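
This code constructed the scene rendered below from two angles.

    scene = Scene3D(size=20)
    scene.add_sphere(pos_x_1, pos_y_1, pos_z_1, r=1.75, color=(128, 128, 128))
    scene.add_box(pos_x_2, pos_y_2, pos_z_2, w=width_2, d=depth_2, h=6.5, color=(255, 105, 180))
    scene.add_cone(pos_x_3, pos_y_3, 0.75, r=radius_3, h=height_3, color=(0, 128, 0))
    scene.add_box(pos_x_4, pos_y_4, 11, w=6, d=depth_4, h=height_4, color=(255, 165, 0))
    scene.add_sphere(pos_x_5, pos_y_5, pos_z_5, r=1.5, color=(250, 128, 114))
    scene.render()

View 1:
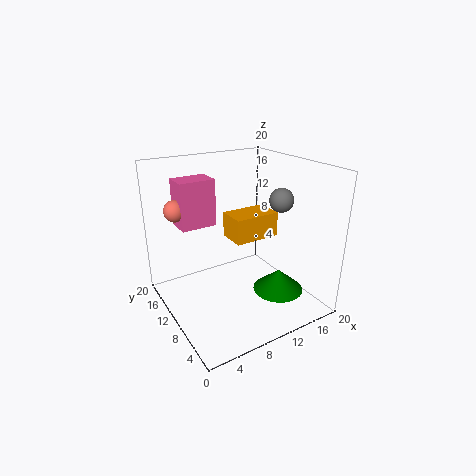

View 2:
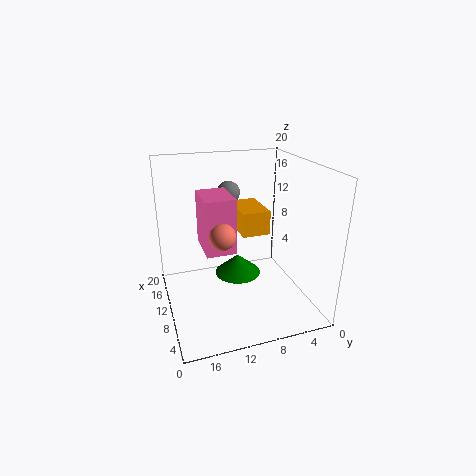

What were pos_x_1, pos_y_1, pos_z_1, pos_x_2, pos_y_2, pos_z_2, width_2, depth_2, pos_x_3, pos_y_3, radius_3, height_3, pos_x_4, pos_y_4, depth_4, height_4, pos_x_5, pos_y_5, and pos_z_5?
pos_x_1 = 16.75, pos_y_1 = 9.25, pos_z_1 = 14.5, pos_x_2 = 3, pos_y_2 = 12.5, pos_z_2 = 11.5, width_2 = 5, depth_2 = 3.5, pos_x_3 = 16, pos_y_3 = 8, radius_3 = 3.75, height_3 = 3.25, pos_x_4 = 7.75, pos_y_4 = 6.25, depth_4 = 3.75, height_4 = 3.25, pos_x_5 = 2.75, pos_y_5 = 14.25, pos_z_5 = 14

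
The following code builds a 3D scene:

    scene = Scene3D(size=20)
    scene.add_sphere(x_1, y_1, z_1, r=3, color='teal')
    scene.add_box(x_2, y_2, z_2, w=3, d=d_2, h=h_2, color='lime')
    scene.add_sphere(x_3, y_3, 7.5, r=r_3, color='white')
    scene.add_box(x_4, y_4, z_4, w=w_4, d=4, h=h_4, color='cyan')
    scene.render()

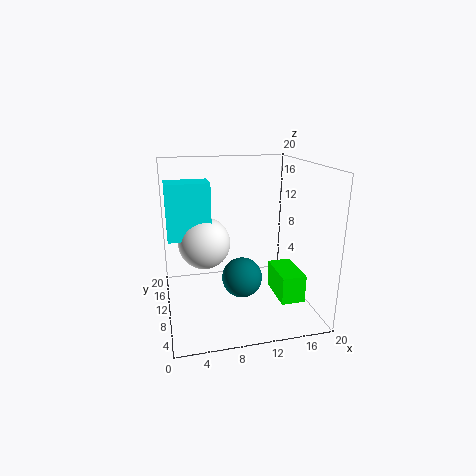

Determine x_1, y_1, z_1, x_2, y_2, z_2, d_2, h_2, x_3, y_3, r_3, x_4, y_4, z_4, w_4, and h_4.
x_1 = 11; y_1 = 11.5; z_1 = 3; x_2 = 13.5; y_2 = 1.5; z_2 = 4; d_2 = 5.5; h_2 = 3.5; x_3 = 6; y_3 = 15.5; r_3 = 4; x_4 = 0.5; y_4 = 14; z_4 = 8.5; w_4 = 6.5; h_4 = 8.5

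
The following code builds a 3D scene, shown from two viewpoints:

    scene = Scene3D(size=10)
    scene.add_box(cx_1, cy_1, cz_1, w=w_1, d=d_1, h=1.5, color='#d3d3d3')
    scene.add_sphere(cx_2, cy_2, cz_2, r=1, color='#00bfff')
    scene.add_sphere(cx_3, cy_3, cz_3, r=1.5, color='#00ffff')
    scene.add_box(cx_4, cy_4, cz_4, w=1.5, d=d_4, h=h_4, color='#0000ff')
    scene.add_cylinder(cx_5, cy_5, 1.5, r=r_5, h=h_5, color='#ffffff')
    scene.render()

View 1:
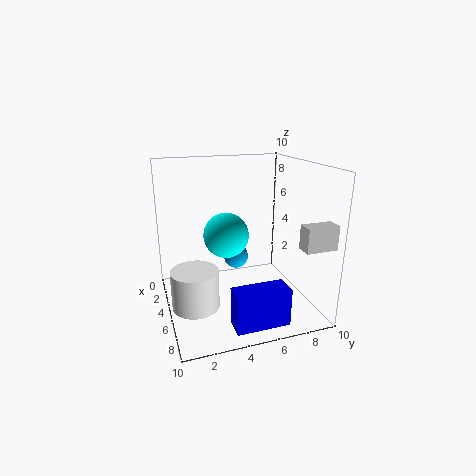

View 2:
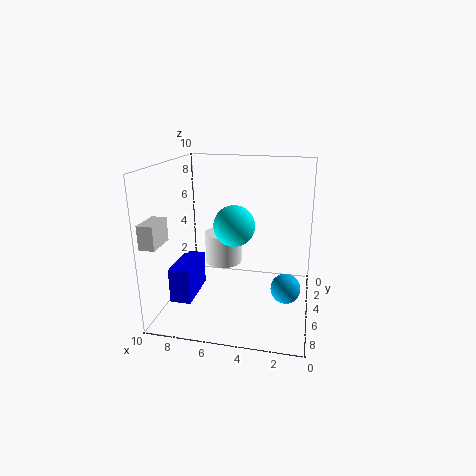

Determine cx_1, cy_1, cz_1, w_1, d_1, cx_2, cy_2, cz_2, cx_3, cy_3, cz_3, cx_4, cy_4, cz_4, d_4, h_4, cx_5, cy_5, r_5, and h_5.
cx_1 = 9; cy_1 = 7.5; cz_1 = 5.5; w_1 = 1; d_1 = 2; cx_2 = 1.5; cy_2 = 6; cz_2 = 2; cx_3 = 5.5; cy_3 = 4; cz_3 = 5.5; cx_4 = 8; cy_4 = 3.5; cz_4 = 0.5; d_4 = 3.5; h_4 = 2.5; cx_5 = 7; cy_5 = 1.5; r_5 = 1.5; h_5 = 2.5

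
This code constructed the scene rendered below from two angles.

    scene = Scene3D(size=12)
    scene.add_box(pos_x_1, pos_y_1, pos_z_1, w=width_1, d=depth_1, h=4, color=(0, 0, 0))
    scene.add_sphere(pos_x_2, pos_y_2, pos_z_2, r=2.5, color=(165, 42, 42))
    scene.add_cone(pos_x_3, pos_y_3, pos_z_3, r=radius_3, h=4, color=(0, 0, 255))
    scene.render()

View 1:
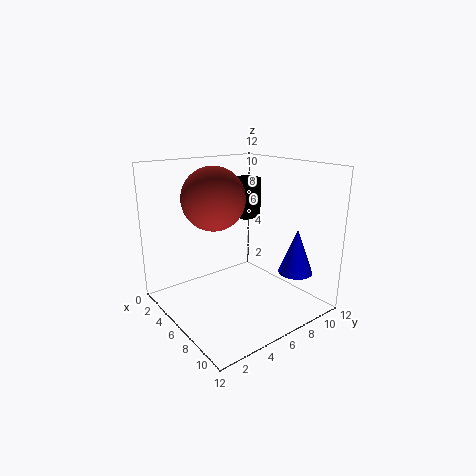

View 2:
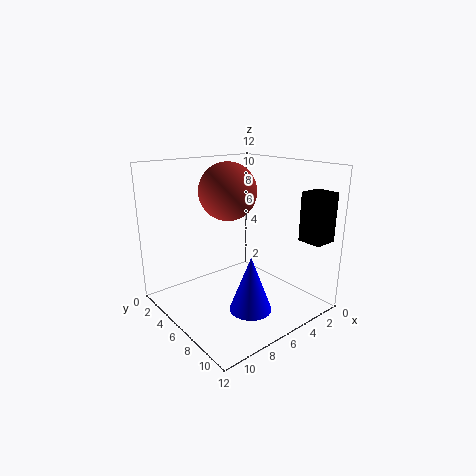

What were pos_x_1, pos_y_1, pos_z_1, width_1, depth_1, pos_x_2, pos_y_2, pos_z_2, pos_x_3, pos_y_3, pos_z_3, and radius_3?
pos_x_1 = 0.5; pos_y_1 = 9.5; pos_z_1 = 6; width_1 = 2; depth_1 = 2; pos_x_2 = 5.5; pos_y_2 = 4; pos_z_2 = 9.5; pos_x_3 = 8.5; pos_y_3 = 10.5; pos_z_3 = 2.5; radius_3 = 1.5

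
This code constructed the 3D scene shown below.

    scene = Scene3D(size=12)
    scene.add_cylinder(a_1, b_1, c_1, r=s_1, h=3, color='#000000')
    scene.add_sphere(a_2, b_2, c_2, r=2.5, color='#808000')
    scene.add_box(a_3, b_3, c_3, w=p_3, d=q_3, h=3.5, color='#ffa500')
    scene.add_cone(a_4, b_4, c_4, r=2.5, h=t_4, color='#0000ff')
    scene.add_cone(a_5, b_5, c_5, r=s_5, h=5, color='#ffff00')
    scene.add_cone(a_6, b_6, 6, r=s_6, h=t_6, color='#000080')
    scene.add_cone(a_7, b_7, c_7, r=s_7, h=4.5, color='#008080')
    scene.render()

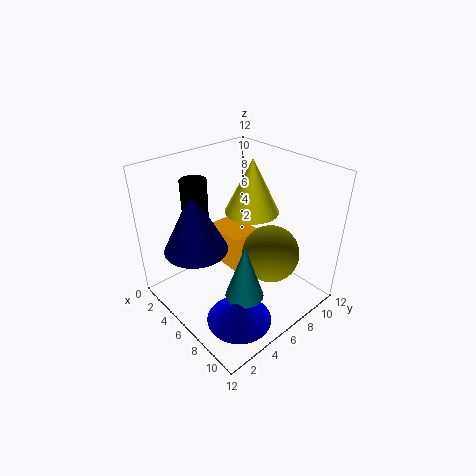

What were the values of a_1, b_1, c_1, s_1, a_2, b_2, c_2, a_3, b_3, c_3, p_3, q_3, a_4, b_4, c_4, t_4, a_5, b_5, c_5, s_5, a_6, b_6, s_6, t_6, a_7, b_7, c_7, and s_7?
a_1 = 4.5; b_1 = 3; c_1 = 8.5; s_1 = 1; a_2 = 7.5; b_2 = 8.5; c_2 = 4; a_3 = 0.5; b_3 = 7; c_3 = 1; p_3 = 4; q_3 = 3; a_4 = 9.5; b_4 = 3; c_4 = 1.5; t_4 = 2; a_5 = 4; b_5 = 9.5; c_5 = 6.5; s_5 = 2.5; a_6 = 5; b_6 = 2.5; s_6 = 2.5; t_6 = 5; a_7 = 9; b_7 = 4; c_7 = 3; s_7 = 1.5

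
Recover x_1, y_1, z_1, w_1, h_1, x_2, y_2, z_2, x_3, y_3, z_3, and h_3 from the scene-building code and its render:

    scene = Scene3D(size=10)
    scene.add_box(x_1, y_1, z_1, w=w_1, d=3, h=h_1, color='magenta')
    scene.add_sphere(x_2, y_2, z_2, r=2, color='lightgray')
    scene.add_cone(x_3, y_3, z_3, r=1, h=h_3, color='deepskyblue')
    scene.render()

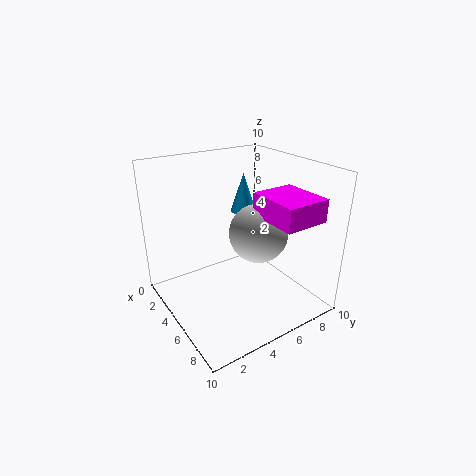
x_1 = 6; y_1 = 5.5; z_1 = 7; w_1 = 3.5; h_1 = 1.5; x_2 = 6; y_2 = 6; z_2 = 5.5; x_3 = 2; y_3 = 7.5; z_3 = 5.5; h_3 = 3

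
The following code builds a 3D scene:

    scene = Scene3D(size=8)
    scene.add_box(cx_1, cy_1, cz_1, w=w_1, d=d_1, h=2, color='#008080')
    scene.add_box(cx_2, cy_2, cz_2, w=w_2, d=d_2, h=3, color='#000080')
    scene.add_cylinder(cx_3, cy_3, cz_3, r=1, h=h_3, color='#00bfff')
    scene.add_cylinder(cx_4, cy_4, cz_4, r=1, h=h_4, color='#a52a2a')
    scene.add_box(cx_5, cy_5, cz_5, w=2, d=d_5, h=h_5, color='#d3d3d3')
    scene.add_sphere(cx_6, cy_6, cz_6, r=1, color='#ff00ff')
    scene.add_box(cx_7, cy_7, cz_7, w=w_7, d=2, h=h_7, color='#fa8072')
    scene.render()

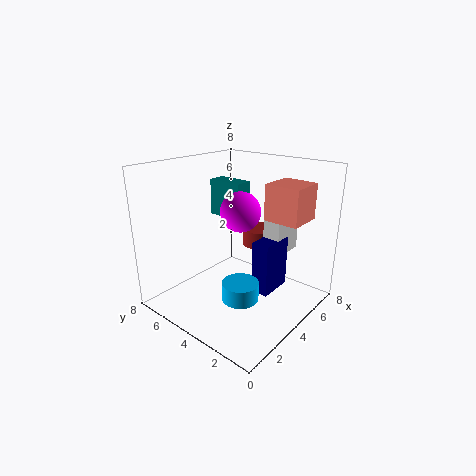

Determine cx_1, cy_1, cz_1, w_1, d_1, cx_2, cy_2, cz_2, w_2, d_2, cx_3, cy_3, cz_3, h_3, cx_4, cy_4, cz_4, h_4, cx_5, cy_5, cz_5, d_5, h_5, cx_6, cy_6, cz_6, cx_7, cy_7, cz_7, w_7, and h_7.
cx_1 = 4
cy_1 = 4
cz_1 = 5
w_1 = 1
d_1 = 2
cx_2 = 4
cy_2 = 2
cz_2 = 1
w_2 = 2
d_2 = 1
cx_3 = 3
cy_3 = 3
cz_3 = 1
h_3 = 1
cx_4 = 6
cy_4 = 4
cz_4 = 3
h_4 = 1
cx_5 = 5
cy_5 = 2
cz_5 = 3
d_5 = 1
h_5 = 2
cx_6 = 3
cy_6 = 3
cz_6 = 6
cx_7 = 5
cy_7 = 1
cz_7 = 5
w_7 = 2
h_7 = 2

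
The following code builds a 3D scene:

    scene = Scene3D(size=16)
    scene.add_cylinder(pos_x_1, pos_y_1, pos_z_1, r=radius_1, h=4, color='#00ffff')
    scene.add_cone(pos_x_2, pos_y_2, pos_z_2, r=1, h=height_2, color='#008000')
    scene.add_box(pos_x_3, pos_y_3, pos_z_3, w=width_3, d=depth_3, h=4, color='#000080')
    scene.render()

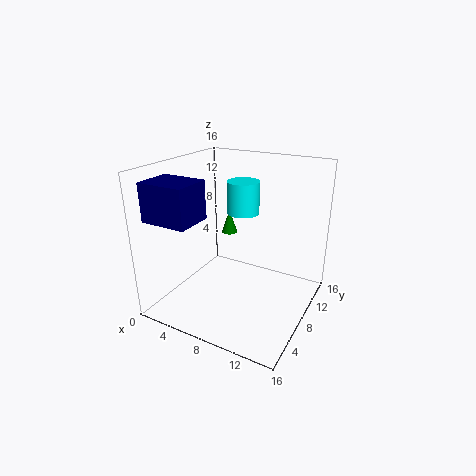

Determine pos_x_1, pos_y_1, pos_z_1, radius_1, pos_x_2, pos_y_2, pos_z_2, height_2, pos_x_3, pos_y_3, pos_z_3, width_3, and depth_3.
pos_x_1 = 6, pos_y_1 = 13, pos_z_1 = 9, radius_1 = 2, pos_x_2 = 4, pos_y_2 = 13, pos_z_2 = 6, height_2 = 3, pos_x_3 = 1, pos_y_3 = 1, pos_z_3 = 11, width_3 = 5, depth_3 = 4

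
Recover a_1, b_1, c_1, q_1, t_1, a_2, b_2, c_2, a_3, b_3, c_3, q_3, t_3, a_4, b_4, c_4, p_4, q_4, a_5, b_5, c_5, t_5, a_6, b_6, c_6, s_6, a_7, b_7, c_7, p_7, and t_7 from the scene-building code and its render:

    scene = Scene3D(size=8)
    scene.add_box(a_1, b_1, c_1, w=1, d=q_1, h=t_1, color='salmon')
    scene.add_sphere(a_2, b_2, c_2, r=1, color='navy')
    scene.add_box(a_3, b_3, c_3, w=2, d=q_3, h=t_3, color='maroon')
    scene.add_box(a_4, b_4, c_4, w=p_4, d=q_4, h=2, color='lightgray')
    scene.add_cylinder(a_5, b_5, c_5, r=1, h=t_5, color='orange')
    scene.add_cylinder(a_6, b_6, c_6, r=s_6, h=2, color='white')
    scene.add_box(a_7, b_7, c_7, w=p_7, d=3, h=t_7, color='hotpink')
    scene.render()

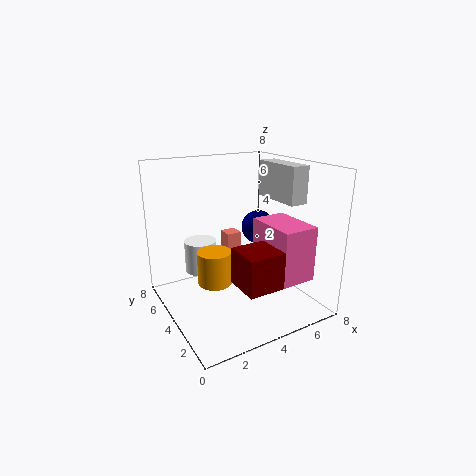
a_1 = 5; b_1 = 7; c_1 = 1; q_1 = 1; t_1 = 2; a_2 = 6; b_2 = 5; c_2 = 4; a_3 = 3; b_3 = 1; c_3 = 2; q_3 = 2; t_3 = 2; a_4 = 6; b_4 = 2; c_4 = 6; p_4 = 1; q_4 = 3; a_5 = 3; b_5 = 5; c_5 = 1; t_5 = 2; a_6 = 3; b_6 = 7; c_6 = 1; s_6 = 1; a_7 = 5; b_7 = 1; c_7 = 2; p_7 = 2; t_7 = 3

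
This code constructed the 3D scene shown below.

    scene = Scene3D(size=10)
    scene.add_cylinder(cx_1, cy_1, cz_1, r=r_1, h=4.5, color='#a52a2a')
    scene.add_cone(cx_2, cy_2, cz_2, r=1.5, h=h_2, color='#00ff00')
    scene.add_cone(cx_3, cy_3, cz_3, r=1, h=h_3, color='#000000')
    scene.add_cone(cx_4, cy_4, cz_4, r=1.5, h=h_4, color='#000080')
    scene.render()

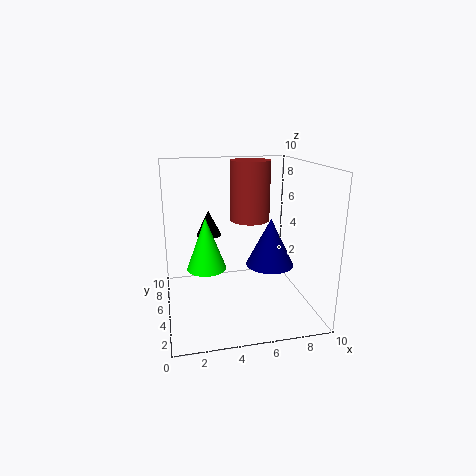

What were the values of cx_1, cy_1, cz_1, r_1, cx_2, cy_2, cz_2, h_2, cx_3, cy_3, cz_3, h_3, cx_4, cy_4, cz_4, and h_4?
cx_1 = 6.5; cy_1 = 7.5; cz_1 = 5.5; r_1 = 1.5; cx_2 = 3; cy_2 = 7; cz_2 = 2; h_2 = 4; cx_3 = 3.5; cy_3 = 9; cz_3 = 4; h_3 = 2; cx_4 = 6.5; cy_4 = 2.5; cz_4 = 4; h_4 = 3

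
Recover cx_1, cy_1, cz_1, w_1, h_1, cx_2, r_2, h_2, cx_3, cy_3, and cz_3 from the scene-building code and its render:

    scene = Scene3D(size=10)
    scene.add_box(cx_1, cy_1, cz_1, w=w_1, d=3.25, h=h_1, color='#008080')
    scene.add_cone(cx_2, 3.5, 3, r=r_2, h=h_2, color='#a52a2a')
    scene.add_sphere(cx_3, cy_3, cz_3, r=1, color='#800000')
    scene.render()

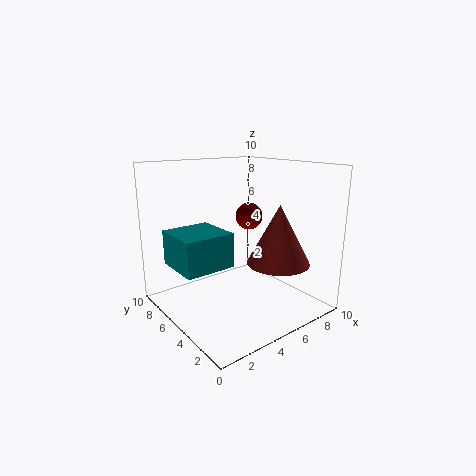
cx_1 = 0.25
cy_1 = 3.5
cz_1 = 3.75
w_1 = 3.25
h_1 = 2.25
cx_2 = 7.5
r_2 = 2.25
h_2 = 4.25
cx_3 = 7
cy_3 = 6.25
cz_3 = 6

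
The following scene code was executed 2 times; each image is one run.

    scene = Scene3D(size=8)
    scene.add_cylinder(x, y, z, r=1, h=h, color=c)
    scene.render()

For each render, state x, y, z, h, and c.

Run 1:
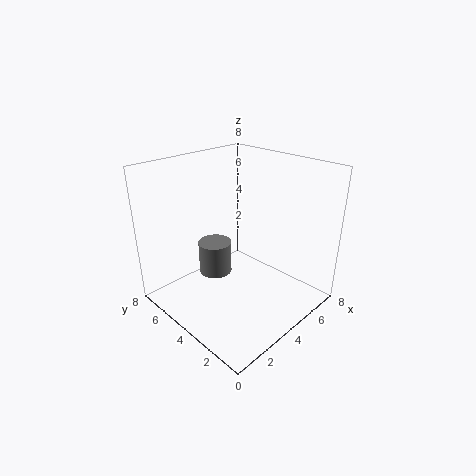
x = 4
y = 6
z = 1
h = 2
c = 'gray'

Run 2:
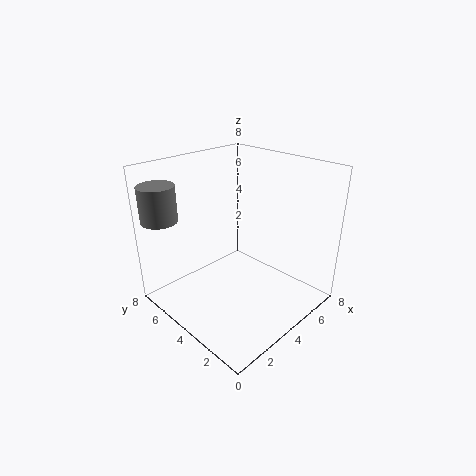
x = 1
y = 7
z = 5
h = 2
c = 'gray'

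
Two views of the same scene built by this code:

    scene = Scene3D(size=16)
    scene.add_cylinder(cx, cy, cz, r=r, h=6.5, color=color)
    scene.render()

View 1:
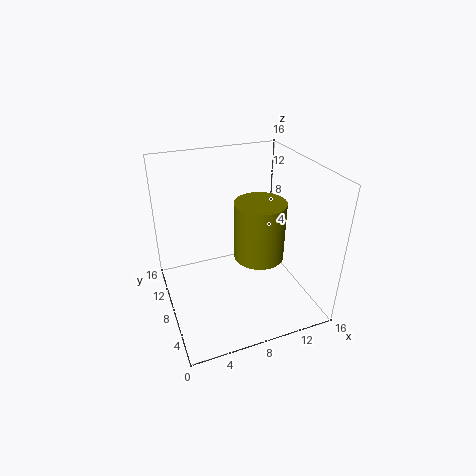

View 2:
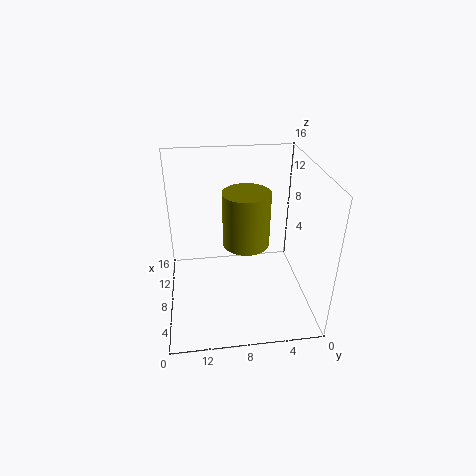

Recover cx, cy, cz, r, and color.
cx = 10
cy = 6.75
cz = 6
r = 2.75
color = 'olive'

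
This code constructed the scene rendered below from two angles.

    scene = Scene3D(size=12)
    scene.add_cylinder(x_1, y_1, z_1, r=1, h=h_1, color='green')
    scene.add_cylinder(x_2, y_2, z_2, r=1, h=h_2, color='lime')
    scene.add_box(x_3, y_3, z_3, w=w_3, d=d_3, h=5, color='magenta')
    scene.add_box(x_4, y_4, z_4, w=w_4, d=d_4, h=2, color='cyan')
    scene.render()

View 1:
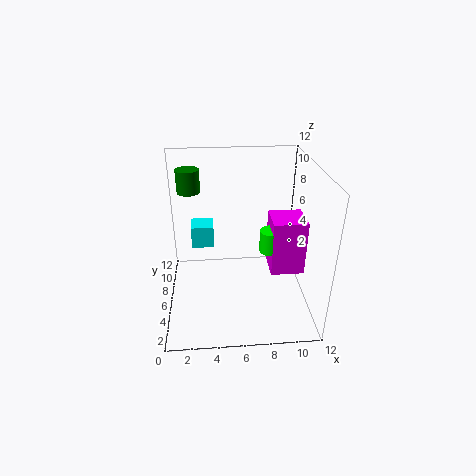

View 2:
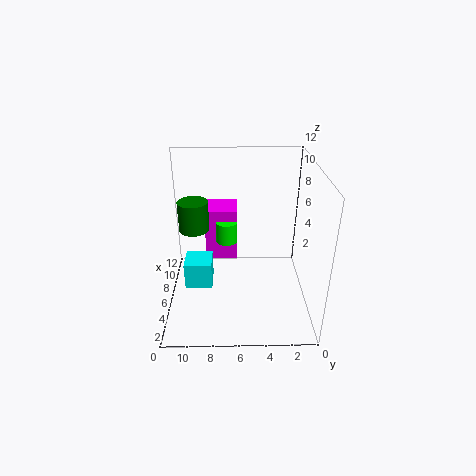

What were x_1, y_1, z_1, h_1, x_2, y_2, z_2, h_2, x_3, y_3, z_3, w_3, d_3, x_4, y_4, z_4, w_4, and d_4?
x_1 = 2, y_1 = 9, z_1 = 9, h_1 = 2, x_2 = 9, y_2 = 7, z_2 = 4, h_2 = 2, x_3 = 9, y_3 = 6, z_3 = 2, w_3 = 3, d_3 = 3, x_4 = 2, y_4 = 8, z_4 = 4, w_4 = 2, d_4 = 2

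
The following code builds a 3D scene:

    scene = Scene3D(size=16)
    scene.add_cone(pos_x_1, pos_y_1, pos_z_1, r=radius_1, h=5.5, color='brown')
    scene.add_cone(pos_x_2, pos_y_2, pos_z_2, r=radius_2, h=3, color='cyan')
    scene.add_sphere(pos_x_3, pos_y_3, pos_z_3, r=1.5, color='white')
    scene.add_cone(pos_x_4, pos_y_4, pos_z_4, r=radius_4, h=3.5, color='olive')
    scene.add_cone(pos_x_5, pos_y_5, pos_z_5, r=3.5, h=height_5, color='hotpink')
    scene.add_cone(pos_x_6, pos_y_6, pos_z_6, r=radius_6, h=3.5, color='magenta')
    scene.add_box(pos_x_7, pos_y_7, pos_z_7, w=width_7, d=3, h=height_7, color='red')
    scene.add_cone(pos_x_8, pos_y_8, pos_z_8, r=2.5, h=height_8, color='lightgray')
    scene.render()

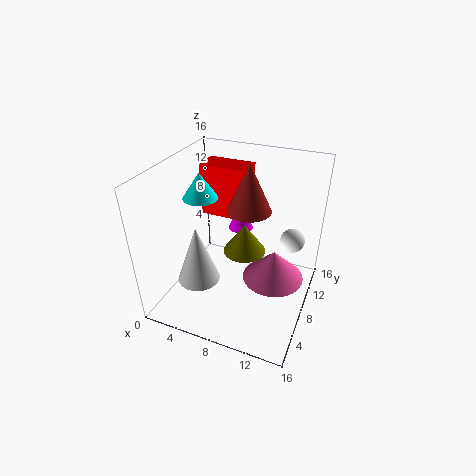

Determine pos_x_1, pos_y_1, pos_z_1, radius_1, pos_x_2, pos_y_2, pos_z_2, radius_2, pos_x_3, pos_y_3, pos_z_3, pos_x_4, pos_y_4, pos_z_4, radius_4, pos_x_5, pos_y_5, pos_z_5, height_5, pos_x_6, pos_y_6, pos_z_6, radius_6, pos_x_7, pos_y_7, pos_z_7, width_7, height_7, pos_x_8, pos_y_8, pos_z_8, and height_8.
pos_x_1 = 8.5, pos_y_1 = 10, pos_z_1 = 10.5, radius_1 = 2.5, pos_x_2 = 3, pos_y_2 = 9, pos_z_2 = 11.5, radius_2 = 2, pos_x_3 = 13, pos_y_3 = 13.5, pos_z_3 = 5.5, pos_x_4 = 8, pos_y_4 = 10, pos_z_4 = 5, radius_4 = 2.5, pos_x_5 = 12, pos_y_5 = 9, pos_z_5 = 3, height_5 = 3.5, pos_x_6 = 6.5, pos_y_6 = 12.5, pos_z_6 = 6.5, radius_6 = 1.5, pos_x_7 = 2.5, pos_y_7 = 10, pos_z_7 = 9, width_7 = 5.5, height_7 = 6, pos_x_8 = 3.5, pos_y_8 = 6.5, pos_z_8 = 2, height_8 = 7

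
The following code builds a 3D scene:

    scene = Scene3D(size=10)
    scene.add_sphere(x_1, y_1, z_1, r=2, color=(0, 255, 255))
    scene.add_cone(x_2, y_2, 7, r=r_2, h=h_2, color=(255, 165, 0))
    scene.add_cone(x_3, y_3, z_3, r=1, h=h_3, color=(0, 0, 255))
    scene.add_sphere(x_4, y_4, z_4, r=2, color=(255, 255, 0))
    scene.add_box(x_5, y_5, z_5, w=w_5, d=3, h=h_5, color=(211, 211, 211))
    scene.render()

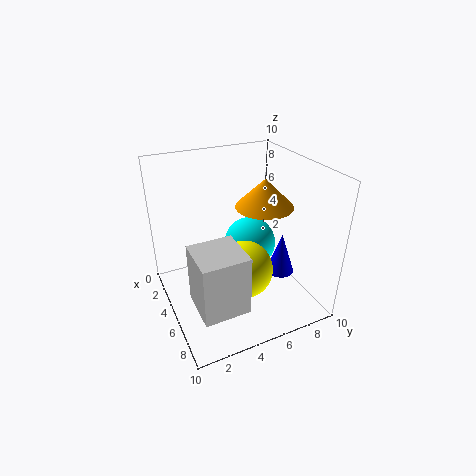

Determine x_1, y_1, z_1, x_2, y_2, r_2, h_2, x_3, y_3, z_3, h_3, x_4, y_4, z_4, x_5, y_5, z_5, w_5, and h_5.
x_1 = 3, y_1 = 7, z_1 = 3, x_2 = 5, y_2 = 7, r_2 = 2, h_2 = 2, x_3 = 6, y_3 = 8, z_3 = 2, h_3 = 3, x_4 = 6, y_4 = 5, z_4 = 3, x_5 = 6, y_5 = 1, z_5 = 2, w_5 = 3, h_5 = 4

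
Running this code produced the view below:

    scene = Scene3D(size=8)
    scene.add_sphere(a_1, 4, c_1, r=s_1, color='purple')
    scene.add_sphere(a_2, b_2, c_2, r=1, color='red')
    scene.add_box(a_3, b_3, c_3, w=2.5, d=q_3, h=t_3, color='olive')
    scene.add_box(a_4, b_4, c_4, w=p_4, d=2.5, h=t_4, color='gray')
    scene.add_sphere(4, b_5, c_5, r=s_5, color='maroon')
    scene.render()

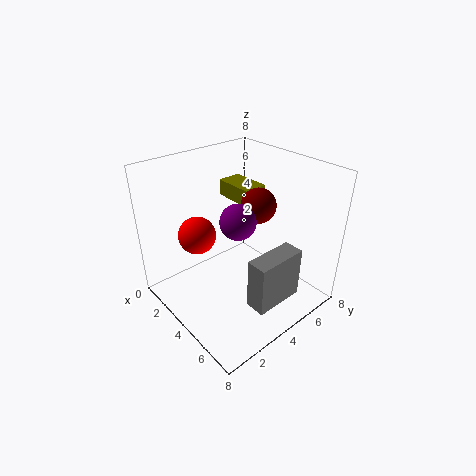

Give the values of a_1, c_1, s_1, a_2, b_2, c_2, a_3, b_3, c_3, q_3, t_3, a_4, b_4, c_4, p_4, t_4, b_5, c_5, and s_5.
a_1 = 4
c_1 = 5
s_1 = 1
a_2 = 3
b_2 = 2
c_2 = 4.5
a_3 = 0.5
b_3 = 5.5
c_3 = 5
q_3 = 1.5
t_3 = 1
a_4 = 7
b_4 = 2
c_4 = 2.5
p_4 = 1
t_4 = 2.5
b_5 = 5.5
c_5 = 5.5
s_5 = 1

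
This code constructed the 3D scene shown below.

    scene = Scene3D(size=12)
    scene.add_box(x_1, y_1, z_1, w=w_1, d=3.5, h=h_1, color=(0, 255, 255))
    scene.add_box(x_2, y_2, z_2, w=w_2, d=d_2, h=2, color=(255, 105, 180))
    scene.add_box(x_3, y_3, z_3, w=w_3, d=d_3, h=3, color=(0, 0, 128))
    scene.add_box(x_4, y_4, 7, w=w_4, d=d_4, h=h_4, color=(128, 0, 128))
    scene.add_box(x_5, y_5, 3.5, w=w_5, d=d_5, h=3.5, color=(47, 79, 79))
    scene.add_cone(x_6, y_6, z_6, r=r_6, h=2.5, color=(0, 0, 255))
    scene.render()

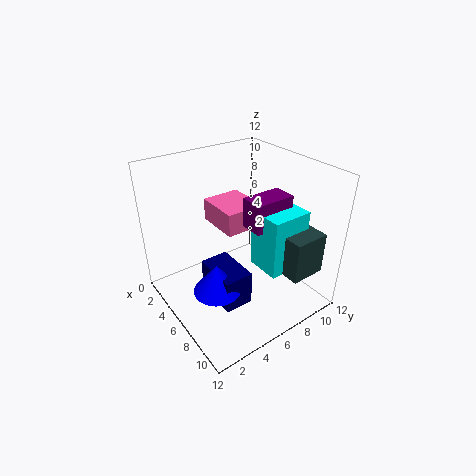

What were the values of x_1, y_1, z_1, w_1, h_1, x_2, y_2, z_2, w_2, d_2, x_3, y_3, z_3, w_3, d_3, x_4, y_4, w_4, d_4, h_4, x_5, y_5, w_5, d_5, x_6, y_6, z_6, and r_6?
x_1 = 6.5
y_1 = 7
z_1 = 3.5
w_1 = 3
h_1 = 5
x_2 = 1.5
y_2 = 5.5
z_2 = 6
w_2 = 4
d_2 = 3.5
x_3 = 4
y_3 = 3.5
z_3 = 0.5
w_3 = 4
d_3 = 2.5
x_4 = 6
y_4 = 6.5
w_4 = 2
d_4 = 3.5
h_4 = 2.5
x_5 = 7
y_5 = 8
w_5 = 4
d_5 = 3
x_6 = 6.5
y_6 = 3.5
z_6 = 2
r_6 = 2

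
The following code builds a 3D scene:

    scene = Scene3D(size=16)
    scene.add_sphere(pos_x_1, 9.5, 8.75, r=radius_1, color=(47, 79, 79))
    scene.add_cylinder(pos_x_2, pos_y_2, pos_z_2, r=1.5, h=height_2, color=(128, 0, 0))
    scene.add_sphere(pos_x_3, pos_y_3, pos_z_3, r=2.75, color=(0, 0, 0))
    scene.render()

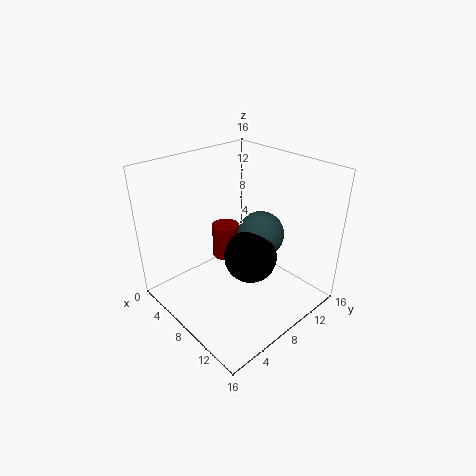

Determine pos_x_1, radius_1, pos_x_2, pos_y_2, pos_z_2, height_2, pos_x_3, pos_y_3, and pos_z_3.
pos_x_1 = 10; radius_1 = 2.5; pos_x_2 = 6.5; pos_y_2 = 7.5; pos_z_2 = 5.5; height_2 = 3.75; pos_x_3 = 10.75; pos_y_3 = 7.25; pos_z_3 = 7.25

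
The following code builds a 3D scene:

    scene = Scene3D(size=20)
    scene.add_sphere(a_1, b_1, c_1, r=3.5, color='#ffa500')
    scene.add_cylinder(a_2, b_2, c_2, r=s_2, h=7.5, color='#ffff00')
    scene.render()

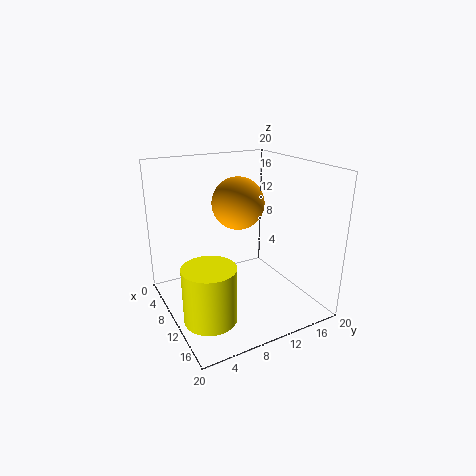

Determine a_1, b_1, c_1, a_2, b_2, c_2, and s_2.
a_1 = 10
b_1 = 10
c_1 = 15
a_2 = 13.5
b_2 = 4
c_2 = 1
s_2 = 3.5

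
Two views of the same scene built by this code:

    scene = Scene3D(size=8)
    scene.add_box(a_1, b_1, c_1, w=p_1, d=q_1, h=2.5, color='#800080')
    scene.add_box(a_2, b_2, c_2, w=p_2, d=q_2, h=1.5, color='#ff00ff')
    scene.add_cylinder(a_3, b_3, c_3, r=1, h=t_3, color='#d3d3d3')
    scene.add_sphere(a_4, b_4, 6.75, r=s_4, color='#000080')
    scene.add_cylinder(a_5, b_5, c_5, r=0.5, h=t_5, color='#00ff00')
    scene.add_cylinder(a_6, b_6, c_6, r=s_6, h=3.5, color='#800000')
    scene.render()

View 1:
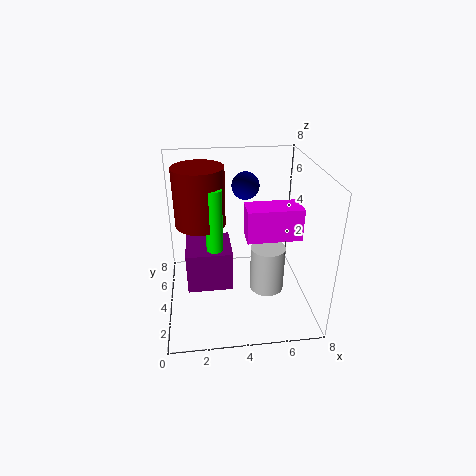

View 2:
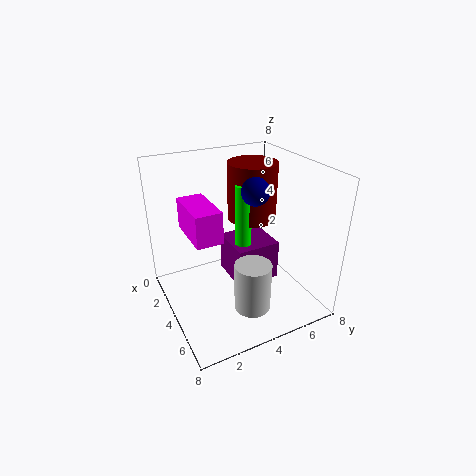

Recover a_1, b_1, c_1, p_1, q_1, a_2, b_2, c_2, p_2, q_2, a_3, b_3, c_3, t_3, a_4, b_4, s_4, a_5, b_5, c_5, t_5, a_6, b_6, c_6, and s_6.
a_1 = 1; b_1 = 4.25; c_1 = 0.25; p_1 = 2.75; q_1 = 2.75; a_2 = 4; b_2 = 0.75; c_2 = 5.5; p_2 = 2.5; q_2 = 1.25; a_3 = 5.75; b_3 = 4; c_3 = 0.5; t_3 = 2.75; a_4 = 4.5; b_4 = 4.75; s_4 = 0.75; a_5 = 2.75; b_5 = 5; c_5 = 2.75; t_5 = 3.75; a_6 = 2; b_6 = 6; c_6 = 4; s_6 = 1.5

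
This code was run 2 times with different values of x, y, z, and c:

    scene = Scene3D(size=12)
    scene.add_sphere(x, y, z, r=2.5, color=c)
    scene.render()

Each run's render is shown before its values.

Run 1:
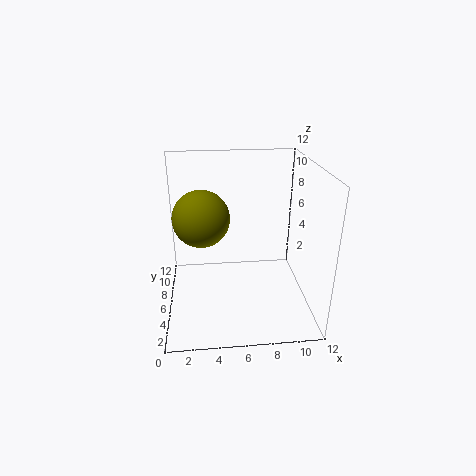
x = 3, y = 8, z = 7, c = 'olive'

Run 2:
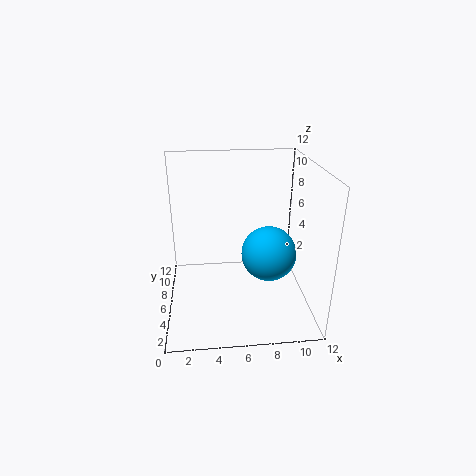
x = 9, y = 7.5, z = 3.5, c = 'deepskyblue'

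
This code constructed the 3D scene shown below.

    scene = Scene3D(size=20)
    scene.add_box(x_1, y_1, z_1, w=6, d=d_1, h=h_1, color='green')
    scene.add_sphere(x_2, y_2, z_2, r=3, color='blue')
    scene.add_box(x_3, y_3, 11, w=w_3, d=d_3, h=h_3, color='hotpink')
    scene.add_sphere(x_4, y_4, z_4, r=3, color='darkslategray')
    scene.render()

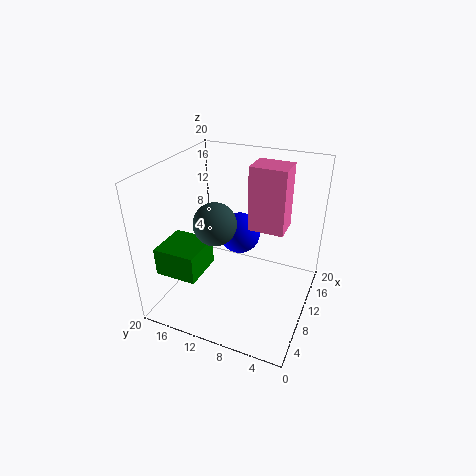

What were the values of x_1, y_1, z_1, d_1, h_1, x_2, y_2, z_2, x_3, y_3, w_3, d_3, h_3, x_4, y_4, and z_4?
x_1 = 4; y_1 = 14; z_1 = 5; d_1 = 6; h_1 = 4; x_2 = 13; y_2 = 11; z_2 = 9; x_3 = 11; y_3 = 4; w_3 = 4; d_3 = 5; h_3 = 9; x_4 = 9; y_4 = 13; z_4 = 12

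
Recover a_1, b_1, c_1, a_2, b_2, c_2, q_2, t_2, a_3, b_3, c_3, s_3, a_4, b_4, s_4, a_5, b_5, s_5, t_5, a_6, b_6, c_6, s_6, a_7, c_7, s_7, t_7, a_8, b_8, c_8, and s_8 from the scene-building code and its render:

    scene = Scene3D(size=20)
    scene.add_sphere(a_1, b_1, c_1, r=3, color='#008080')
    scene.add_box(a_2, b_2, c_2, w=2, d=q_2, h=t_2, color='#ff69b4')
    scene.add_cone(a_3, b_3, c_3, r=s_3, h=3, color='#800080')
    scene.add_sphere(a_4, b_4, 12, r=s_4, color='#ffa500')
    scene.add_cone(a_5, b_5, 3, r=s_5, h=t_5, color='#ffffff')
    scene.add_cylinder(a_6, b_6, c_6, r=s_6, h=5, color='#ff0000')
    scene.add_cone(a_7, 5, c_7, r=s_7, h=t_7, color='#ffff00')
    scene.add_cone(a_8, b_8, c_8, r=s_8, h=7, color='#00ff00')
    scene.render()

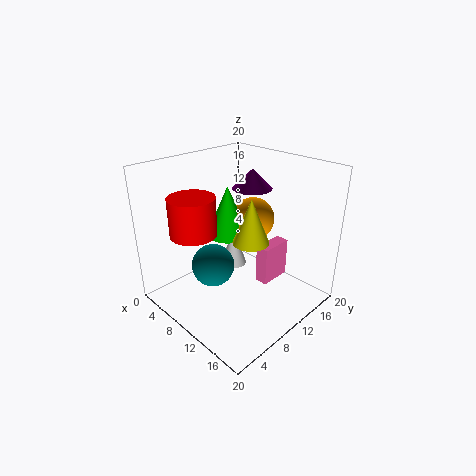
a_1 = 8
b_1 = 7
c_1 = 6
a_2 = 10
b_2 = 14
c_2 = 1
q_2 = 5
t_2 = 6
a_3 = 7
b_3 = 16
c_3 = 15
s_3 = 3
a_4 = 10
b_4 = 13
s_4 = 3
a_5 = 6
b_5 = 13
s_5 = 2
t_5 = 6
a_6 = 8
b_6 = 4
c_6 = 12
s_6 = 3
a_7 = 17
c_7 = 14
s_7 = 2
t_7 = 5
a_8 = 8
b_8 = 10
c_8 = 10
s_8 = 3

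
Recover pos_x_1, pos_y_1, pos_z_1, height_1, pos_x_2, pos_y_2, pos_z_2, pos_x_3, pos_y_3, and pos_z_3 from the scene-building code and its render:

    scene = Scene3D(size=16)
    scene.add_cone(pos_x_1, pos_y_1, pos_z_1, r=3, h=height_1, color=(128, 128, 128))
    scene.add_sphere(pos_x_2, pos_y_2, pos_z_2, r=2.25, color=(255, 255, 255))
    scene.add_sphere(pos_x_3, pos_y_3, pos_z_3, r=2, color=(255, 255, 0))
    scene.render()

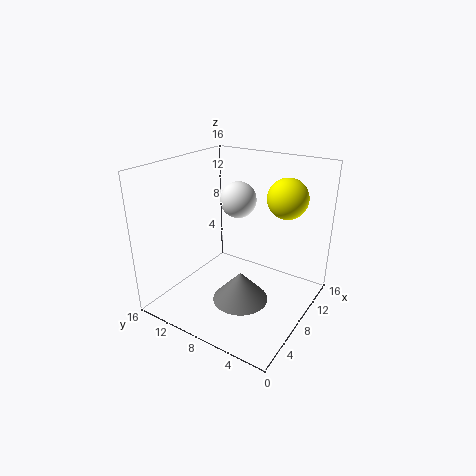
pos_x_1 = 5.75
pos_y_1 = 6.25
pos_z_1 = 2
height_1 = 3.25
pos_x_2 = 12.75
pos_y_2 = 11
pos_z_2 = 10.5
pos_x_3 = 8.25
pos_y_3 = 2.5
pos_z_3 = 13.5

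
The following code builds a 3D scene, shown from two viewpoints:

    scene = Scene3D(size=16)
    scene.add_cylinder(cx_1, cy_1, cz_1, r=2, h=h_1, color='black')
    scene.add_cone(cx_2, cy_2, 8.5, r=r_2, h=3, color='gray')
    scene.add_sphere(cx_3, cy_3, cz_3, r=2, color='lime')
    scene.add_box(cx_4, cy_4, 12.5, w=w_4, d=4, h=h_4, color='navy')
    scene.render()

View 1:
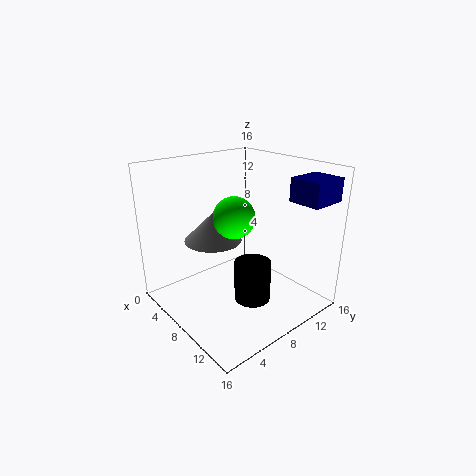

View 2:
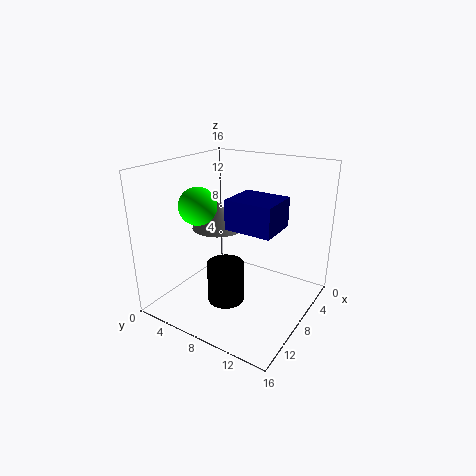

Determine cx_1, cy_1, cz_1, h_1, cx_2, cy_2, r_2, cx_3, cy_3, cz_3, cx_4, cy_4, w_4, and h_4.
cx_1 = 10.5
cy_1 = 8
cz_1 = 1.5
h_1 = 4.5
cx_2 = 7.5
cy_2 = 5
r_2 = 3
cx_3 = 11
cy_3 = 5
cz_3 = 12
cx_4 = 12
cy_4 = 11.5
w_4 = 3.5
h_4 = 2.5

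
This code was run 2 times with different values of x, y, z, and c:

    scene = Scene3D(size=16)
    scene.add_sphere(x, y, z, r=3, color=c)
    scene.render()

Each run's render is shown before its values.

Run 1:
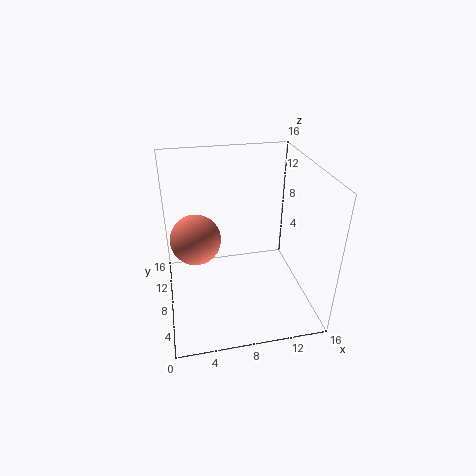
x = 3.5; y = 11; z = 6.5; c = 'salmon'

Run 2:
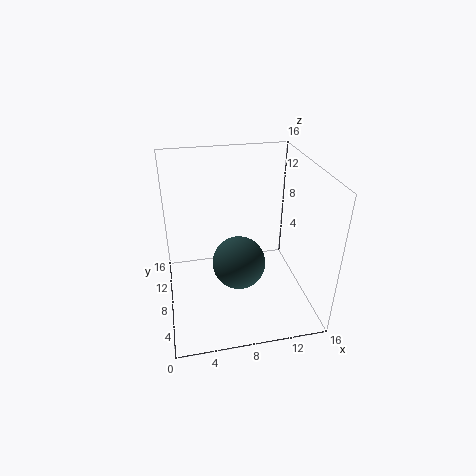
x = 8; y = 7.5; z = 5; c = 'darkslategray'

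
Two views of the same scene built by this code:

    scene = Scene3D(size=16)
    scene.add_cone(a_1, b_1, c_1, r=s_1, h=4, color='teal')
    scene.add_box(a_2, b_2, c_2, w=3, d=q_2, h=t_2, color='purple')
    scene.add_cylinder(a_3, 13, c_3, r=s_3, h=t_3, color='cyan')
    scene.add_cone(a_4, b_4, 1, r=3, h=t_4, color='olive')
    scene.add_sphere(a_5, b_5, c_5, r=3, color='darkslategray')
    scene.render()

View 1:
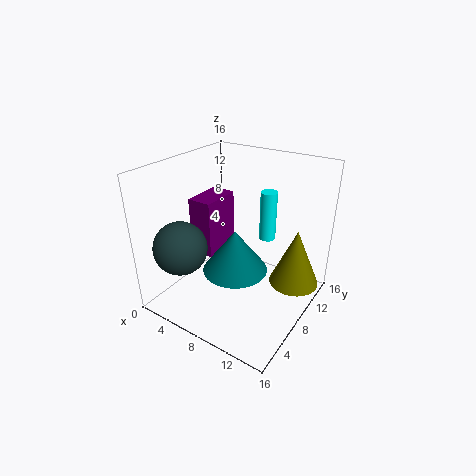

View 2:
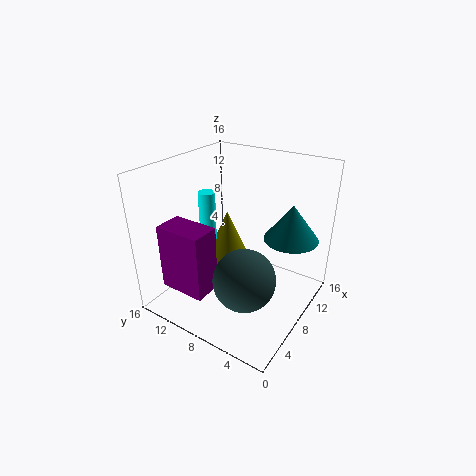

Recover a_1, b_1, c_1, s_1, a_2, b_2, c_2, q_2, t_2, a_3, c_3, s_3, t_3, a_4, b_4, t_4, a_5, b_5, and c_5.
a_1 = 11
b_1 = 3
c_1 = 8
s_1 = 3
a_2 = 1
b_2 = 8
c_2 = 4
q_2 = 5
t_2 = 7
a_3 = 9
c_3 = 6
s_3 = 1
t_3 = 6
a_4 = 13
b_4 = 13
t_4 = 7
a_5 = 3
b_5 = 4
c_5 = 7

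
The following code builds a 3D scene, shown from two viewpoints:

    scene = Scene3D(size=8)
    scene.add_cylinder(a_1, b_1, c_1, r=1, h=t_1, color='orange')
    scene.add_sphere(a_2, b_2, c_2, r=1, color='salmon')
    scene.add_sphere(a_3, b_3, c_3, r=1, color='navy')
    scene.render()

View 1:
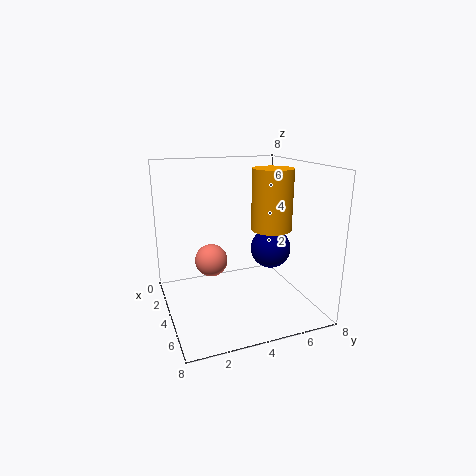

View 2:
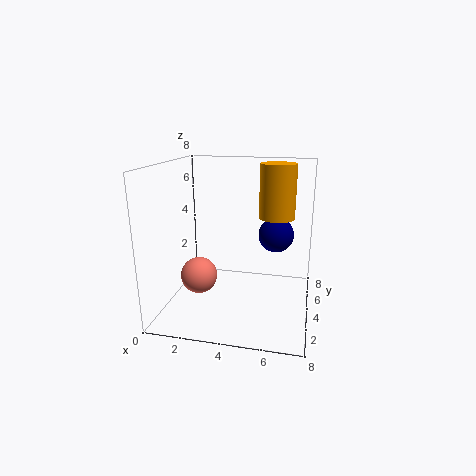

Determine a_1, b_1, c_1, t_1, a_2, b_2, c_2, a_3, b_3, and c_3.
a_1 = 6; b_1 = 5; c_1 = 5; t_1 = 3; a_2 = 2; b_2 = 3; c_2 = 2; a_3 = 6; b_3 = 5; c_3 = 4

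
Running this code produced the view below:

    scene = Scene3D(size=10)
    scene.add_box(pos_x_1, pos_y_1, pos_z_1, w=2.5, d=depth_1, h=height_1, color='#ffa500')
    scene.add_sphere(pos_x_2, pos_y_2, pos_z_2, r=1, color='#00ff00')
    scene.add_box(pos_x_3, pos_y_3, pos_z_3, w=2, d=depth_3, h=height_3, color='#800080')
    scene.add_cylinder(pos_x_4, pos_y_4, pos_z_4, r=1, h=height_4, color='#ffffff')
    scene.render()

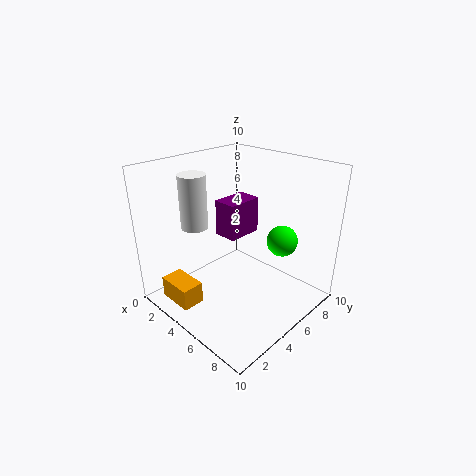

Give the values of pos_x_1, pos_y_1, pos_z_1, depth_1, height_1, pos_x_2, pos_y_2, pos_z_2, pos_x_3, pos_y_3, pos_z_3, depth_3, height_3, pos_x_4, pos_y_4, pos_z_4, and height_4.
pos_x_1 = 2, pos_y_1 = 0.5, pos_z_1 = 1, depth_1 = 1.5, height_1 = 1.5, pos_x_2 = 8, pos_y_2 = 6, pos_z_2 = 5.5, pos_x_3 = 0.5, pos_y_3 = 7, pos_z_3 = 3, depth_3 = 3, height_3 = 3, pos_x_4 = 1.5, pos_y_4 = 4, pos_z_4 = 5, height_4 = 4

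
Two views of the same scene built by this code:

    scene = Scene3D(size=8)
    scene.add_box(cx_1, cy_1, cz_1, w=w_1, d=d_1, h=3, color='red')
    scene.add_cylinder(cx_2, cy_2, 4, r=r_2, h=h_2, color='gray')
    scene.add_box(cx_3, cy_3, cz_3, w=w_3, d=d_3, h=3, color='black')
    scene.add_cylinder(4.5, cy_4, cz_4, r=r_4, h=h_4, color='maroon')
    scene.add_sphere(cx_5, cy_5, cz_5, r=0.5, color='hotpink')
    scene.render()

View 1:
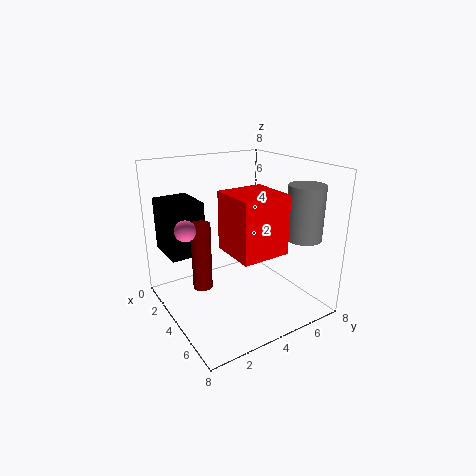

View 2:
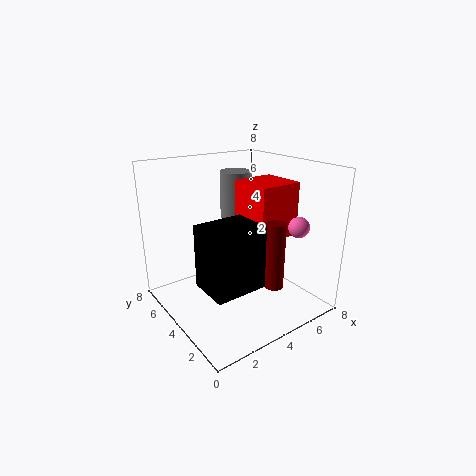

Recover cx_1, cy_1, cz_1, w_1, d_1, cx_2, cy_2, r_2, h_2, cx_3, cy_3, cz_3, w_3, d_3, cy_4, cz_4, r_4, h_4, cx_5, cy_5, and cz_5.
cx_1 = 4.5; cy_1 = 2.5; cz_1 = 4; w_1 = 2.5; d_1 = 2.5; cx_2 = 6; cy_2 = 7; r_2 = 1; h_2 = 3; cx_3 = 0.5; cy_3 = 0.5; cz_3 = 3; w_3 = 2.5; d_3 = 2; cy_4 = 1.5; cz_4 = 2; r_4 = 0.5; h_4 = 3.5; cx_5 = 5; cy_5 = 0.5; cz_5 = 5.5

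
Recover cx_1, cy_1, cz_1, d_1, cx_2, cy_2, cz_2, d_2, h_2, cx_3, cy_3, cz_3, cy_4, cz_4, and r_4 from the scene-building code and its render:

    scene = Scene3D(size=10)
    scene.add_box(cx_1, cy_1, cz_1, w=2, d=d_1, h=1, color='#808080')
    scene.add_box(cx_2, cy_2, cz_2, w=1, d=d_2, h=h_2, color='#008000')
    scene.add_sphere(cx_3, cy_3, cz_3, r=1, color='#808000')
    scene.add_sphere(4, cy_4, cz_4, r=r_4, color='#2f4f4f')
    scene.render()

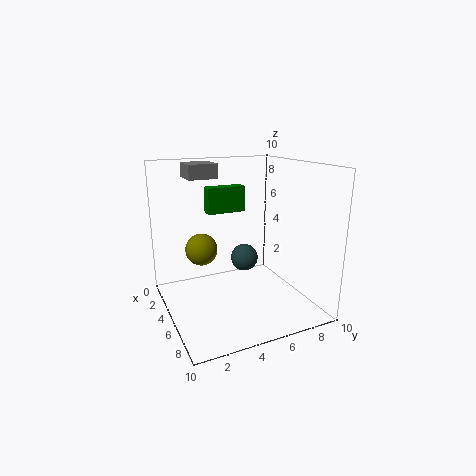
cx_1 = 2; cy_1 = 2; cz_1 = 9; d_1 = 2; cx_2 = 1; cy_2 = 4; cz_2 = 6; d_2 = 3; h_2 = 2; cx_3 = 6; cy_3 = 2; cz_3 = 5; cy_4 = 6; cz_4 = 3; r_4 = 1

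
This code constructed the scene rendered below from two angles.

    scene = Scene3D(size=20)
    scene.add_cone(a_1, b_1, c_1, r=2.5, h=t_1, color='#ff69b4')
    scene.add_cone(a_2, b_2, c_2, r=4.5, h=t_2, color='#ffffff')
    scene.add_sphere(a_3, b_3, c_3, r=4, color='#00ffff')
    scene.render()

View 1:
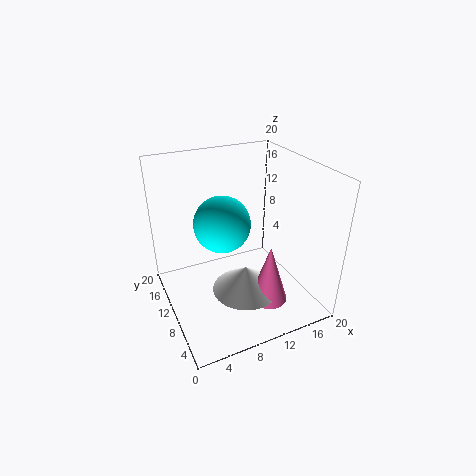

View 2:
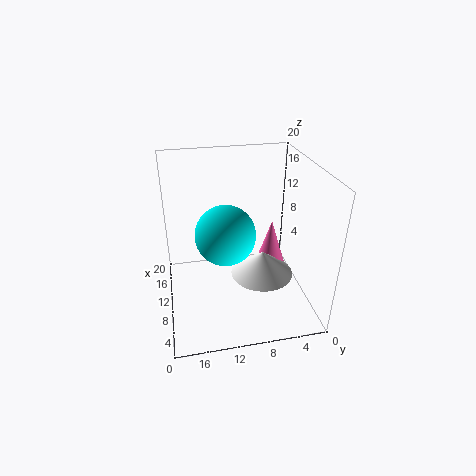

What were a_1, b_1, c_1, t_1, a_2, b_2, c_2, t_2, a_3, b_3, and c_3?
a_1 = 12, b_1 = 4.5, c_1 = 3, t_1 = 8, a_2 = 9.5, b_2 = 6.5, c_2 = 4, t_2 = 3.5, a_3 = 8.5, b_3 = 12, c_3 = 11.5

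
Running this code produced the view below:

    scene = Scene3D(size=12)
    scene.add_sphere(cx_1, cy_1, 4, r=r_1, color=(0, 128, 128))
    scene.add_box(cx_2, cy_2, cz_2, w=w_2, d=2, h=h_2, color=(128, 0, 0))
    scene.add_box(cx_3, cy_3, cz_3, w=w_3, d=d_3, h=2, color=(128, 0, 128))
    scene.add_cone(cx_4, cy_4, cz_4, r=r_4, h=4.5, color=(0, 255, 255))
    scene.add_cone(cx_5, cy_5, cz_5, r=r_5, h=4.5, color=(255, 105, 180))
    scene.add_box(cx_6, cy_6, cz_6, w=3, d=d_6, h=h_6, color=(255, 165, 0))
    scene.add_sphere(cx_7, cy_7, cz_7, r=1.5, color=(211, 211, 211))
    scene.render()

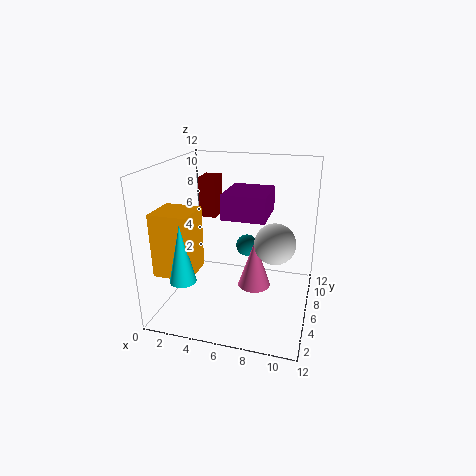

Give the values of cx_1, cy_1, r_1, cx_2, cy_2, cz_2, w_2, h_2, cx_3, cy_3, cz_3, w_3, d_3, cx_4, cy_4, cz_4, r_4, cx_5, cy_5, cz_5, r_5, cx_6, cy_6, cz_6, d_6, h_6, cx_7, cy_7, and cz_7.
cx_1 = 6
cy_1 = 9
r_1 = 1
cx_2 = 2
cy_2 = 7.5
cz_2 = 7
w_2 = 1.5
h_2 = 3.5
cx_3 = 5
cy_3 = 4.5
cz_3 = 8
w_3 = 3.5
d_3 = 4
cx_4 = 3
cy_4 = 1.5
cz_4 = 4
r_4 = 1
cx_5 = 7
cy_5 = 8
cz_5 = 0.5
r_5 = 1.5
cx_6 = 0.5
cy_6 = 1.5
cz_6 = 4
d_6 = 3
h_6 = 5
cx_7 = 9.5
cy_7 = 3.5
cz_7 = 7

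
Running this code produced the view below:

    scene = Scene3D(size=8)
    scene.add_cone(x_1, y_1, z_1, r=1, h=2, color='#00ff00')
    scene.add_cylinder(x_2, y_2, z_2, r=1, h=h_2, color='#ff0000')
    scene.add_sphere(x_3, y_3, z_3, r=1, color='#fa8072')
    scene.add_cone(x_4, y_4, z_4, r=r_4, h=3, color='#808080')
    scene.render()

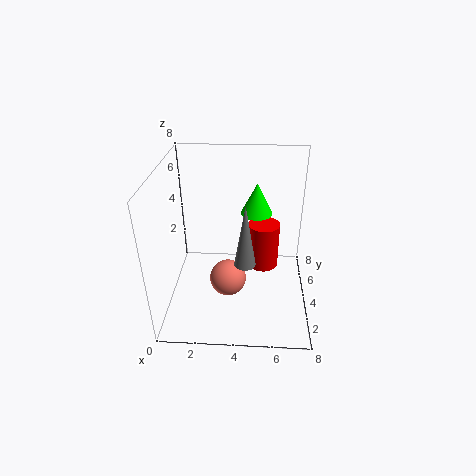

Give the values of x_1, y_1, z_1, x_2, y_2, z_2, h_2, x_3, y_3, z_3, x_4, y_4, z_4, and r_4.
x_1 = 5, y_1 = 7, z_1 = 4, x_2 = 5.5, y_2 = 6.5, z_2 = 0.5, h_2 = 3, x_3 = 3.5, y_3 = 3, z_3 = 2, x_4 = 4.5, y_4 = 1, z_4 = 4.5, r_4 = 0.5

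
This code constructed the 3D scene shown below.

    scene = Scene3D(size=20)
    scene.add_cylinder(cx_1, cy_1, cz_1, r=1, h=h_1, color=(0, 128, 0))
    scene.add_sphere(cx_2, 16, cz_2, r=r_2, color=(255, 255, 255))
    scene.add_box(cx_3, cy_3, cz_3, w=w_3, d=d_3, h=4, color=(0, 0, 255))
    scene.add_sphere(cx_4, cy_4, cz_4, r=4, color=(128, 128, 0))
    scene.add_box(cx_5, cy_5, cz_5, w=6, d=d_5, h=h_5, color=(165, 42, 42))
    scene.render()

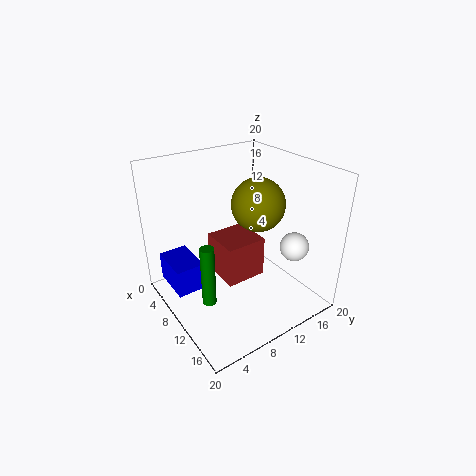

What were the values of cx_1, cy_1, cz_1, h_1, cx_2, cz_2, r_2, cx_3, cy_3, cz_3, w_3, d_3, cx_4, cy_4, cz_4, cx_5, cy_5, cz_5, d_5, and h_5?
cx_1 = 10, cy_1 = 5, cz_1 = 1, h_1 = 9, cx_2 = 15, cz_2 = 9, r_2 = 2, cx_3 = 3, cy_3 = 1, cz_3 = 3, w_3 = 6, d_3 = 4, cx_4 = 8, cy_4 = 15, cz_4 = 13, cx_5 = 5, cy_5 = 8, cz_5 = 3, d_5 = 6, h_5 = 6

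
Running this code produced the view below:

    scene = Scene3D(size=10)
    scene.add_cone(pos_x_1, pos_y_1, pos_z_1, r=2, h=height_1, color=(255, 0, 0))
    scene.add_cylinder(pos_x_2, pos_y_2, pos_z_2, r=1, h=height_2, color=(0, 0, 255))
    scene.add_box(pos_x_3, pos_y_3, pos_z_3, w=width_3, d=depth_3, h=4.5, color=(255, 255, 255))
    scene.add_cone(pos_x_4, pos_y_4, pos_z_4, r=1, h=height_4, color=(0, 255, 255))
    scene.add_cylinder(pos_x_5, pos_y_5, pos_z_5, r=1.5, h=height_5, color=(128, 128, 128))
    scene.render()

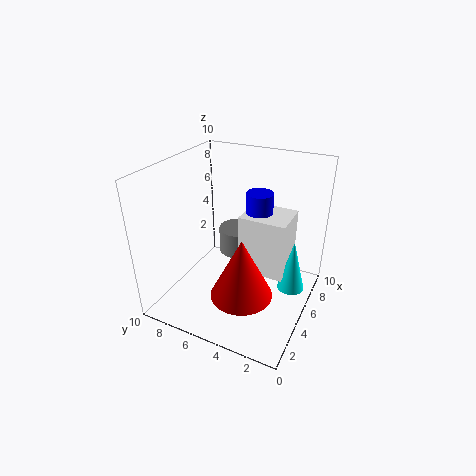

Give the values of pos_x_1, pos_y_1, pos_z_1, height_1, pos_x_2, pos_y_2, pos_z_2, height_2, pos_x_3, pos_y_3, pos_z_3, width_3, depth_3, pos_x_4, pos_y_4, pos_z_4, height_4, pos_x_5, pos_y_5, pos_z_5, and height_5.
pos_x_1 = 2.5, pos_y_1 = 3.5, pos_z_1 = 2.5, height_1 = 4, pos_x_2 = 7.5, pos_y_2 = 4.5, pos_z_2 = 3, height_2 = 4.5, pos_x_3 = 6, pos_y_3 = 2, pos_z_3 = 1.5, width_3 = 3, depth_3 = 3.5, pos_x_4 = 7, pos_y_4 = 1.5, pos_z_4 = 0.5, height_4 = 4, pos_x_5 = 8, pos_y_5 = 6.5, pos_z_5 = 2, height_5 = 2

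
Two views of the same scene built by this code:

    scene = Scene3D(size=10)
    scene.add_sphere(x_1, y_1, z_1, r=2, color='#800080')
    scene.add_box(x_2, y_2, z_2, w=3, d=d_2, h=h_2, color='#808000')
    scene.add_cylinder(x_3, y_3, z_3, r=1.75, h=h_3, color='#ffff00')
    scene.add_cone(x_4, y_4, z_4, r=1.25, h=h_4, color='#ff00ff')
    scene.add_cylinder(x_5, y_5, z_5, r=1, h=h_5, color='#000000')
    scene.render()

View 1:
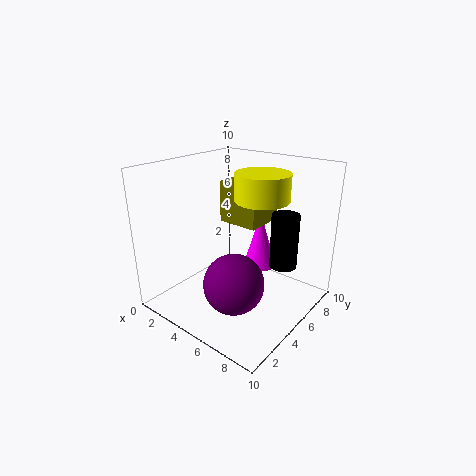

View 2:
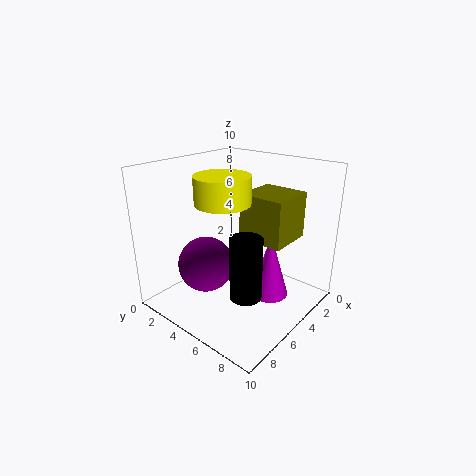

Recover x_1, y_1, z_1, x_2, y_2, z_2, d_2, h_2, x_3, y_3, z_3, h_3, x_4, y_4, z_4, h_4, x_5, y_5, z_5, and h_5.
x_1 = 6.25, y_1 = 3, z_1 = 2.75, x_2 = 2.75, y_2 = 5.75, z_2 = 5.5, d_2 = 3, h_2 = 3, x_3 = 6.75, y_3 = 5.25, z_3 = 8, h_3 = 1.75, x_4 = 5, y_4 = 7.75, z_4 = 1.75, h_4 = 4.25, x_5 = 7.25, y_5 = 7.5, z_5 = 2.5, h_5 = 4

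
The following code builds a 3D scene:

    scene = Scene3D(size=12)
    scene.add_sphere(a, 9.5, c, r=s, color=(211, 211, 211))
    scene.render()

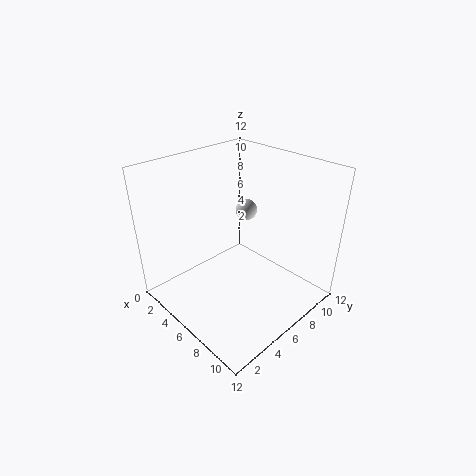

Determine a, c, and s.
a = 3.5
c = 6.5
s = 1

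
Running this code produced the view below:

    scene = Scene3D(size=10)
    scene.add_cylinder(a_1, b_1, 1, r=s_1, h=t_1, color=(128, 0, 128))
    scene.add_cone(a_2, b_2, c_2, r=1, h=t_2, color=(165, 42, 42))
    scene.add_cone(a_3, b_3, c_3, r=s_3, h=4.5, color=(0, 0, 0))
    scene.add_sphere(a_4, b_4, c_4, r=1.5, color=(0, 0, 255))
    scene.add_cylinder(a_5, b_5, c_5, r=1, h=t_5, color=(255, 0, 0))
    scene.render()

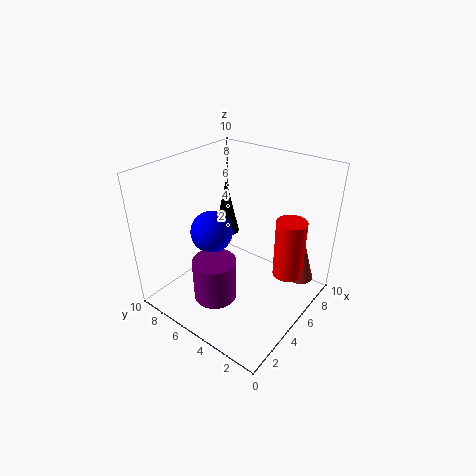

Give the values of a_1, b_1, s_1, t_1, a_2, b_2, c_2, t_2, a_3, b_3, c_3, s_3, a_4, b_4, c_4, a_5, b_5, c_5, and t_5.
a_1 = 3; b_1 = 5.5; s_1 = 1.5; t_1 = 3; a_2 = 8; b_2 = 1.5; c_2 = 1.5; t_2 = 3.5; a_3 = 8; b_3 = 8.5; c_3 = 3; s_3 = 1; a_4 = 4.5; b_4 = 7; c_4 = 5; a_5 = 6; b_5 = 1.5; c_5 = 3; t_5 = 4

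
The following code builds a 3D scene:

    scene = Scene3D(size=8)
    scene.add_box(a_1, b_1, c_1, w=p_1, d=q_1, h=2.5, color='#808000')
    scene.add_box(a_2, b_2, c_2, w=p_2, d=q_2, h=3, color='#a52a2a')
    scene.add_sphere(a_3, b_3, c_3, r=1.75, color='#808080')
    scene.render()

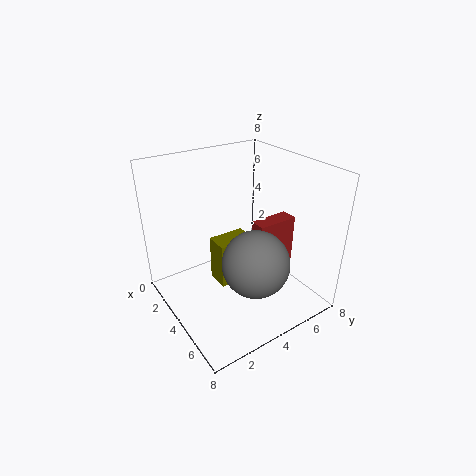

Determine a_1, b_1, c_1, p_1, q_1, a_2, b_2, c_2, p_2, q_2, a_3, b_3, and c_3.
a_1 = 3.5
b_1 = 2.5
c_1 = 1.75
p_1 = 1.25
q_1 = 2
a_2 = 3.25
b_2 = 5.5
c_2 = 1.25
p_2 = 1
q_2 = 2.5
a_3 = 6
b_3 = 3.75
c_3 = 3.5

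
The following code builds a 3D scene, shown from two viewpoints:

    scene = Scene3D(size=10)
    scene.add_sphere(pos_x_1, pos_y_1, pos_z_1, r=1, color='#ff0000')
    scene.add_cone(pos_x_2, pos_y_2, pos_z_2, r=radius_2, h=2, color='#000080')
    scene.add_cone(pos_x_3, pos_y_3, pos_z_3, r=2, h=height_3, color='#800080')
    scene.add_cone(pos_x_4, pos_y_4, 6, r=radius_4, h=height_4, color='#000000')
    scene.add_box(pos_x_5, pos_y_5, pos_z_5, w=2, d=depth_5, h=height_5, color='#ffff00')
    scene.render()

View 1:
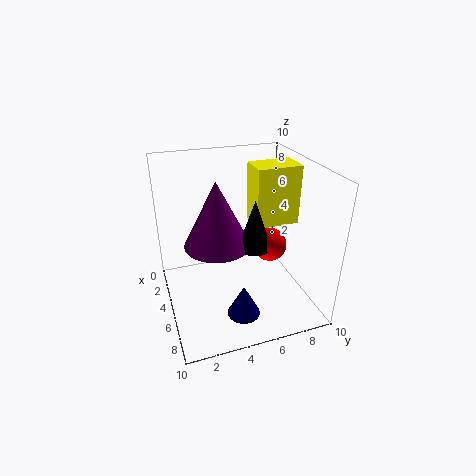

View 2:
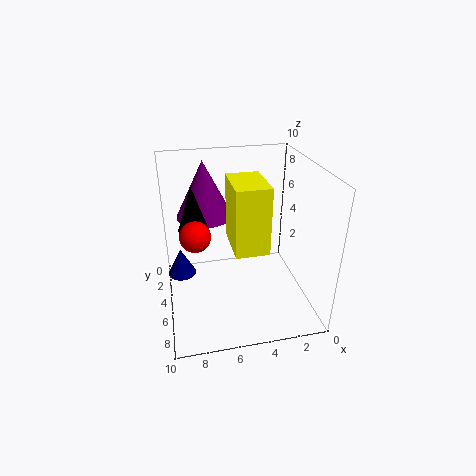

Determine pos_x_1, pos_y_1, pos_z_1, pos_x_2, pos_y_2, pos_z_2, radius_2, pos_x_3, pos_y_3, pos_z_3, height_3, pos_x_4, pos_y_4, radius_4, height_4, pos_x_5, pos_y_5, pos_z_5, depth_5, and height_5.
pos_x_1 = 8
pos_y_1 = 6
pos_z_1 = 6
pos_x_2 = 9
pos_y_2 = 4
pos_z_2 = 2
radius_2 = 1
pos_x_3 = 7
pos_y_3 = 3
pos_z_3 = 6
height_3 = 4
pos_x_4 = 8
pos_y_4 = 5
radius_4 = 1
height_4 = 3
pos_x_5 = 4
pos_y_5 = 6
pos_z_5 = 6
depth_5 = 3
height_5 = 4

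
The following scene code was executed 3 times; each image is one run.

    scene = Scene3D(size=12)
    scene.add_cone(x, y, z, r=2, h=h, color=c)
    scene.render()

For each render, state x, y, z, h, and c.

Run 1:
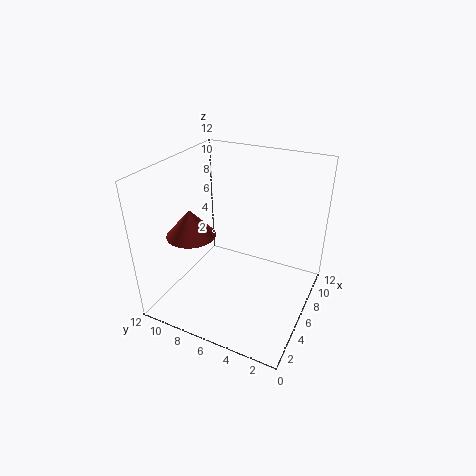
x = 4
y = 9.25
z = 6.5
h = 2.25
c = 'brown'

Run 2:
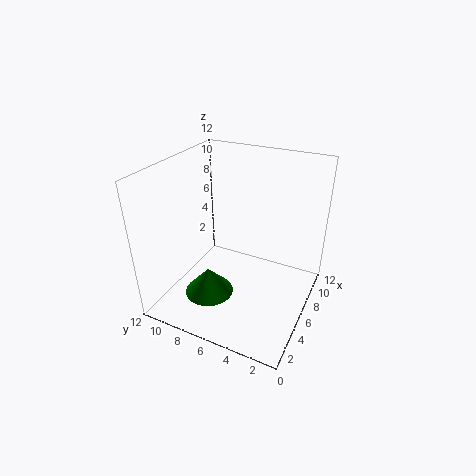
x = 3.5
y = 7.5
z = 1.75
h = 2.25
c = 'green'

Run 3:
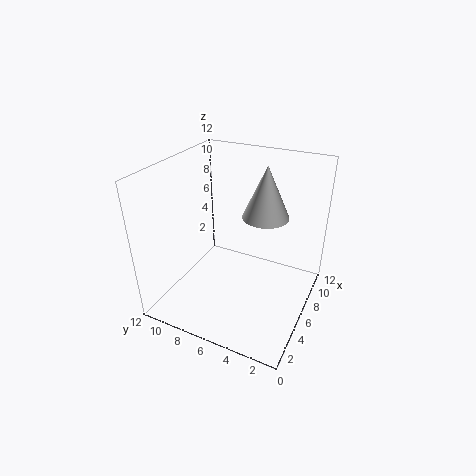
x = 8.25
y = 4.5
z = 7.25
h = 4.5
c = 'lightgray'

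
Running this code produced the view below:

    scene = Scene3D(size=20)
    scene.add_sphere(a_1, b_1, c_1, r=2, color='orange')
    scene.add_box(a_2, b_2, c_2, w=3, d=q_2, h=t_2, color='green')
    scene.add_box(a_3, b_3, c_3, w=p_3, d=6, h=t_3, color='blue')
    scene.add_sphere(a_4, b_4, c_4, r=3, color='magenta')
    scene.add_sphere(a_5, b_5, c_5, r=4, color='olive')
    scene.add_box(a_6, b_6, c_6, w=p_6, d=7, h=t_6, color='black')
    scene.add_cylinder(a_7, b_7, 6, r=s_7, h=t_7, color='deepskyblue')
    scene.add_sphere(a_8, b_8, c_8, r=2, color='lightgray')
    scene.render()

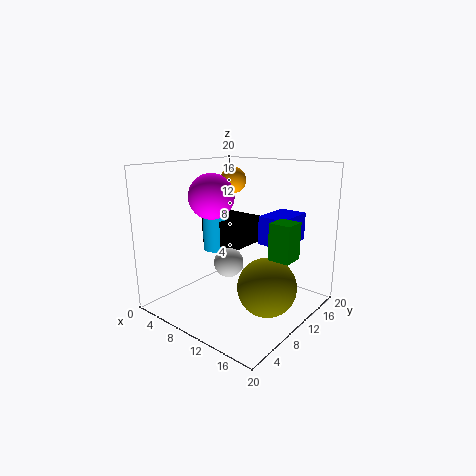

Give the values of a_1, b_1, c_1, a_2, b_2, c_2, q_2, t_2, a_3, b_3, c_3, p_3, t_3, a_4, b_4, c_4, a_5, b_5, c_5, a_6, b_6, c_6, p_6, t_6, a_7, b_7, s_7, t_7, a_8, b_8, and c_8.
a_1 = 5; b_1 = 15; c_1 = 17; a_2 = 15; b_2 = 10; c_2 = 8; q_2 = 3; t_2 = 5; a_3 = 12; b_3 = 12; c_3 = 9; p_3 = 4; t_3 = 4; a_4 = 8; b_4 = 7; c_4 = 16; a_5 = 15; b_5 = 10; c_5 = 4; a_6 = 1; b_6 = 12; c_6 = 7; p_6 = 7; t_6 = 4; a_7 = 3; b_7 = 13; s_7 = 2; t_7 = 6; a_8 = 10; b_8 = 8; c_8 = 7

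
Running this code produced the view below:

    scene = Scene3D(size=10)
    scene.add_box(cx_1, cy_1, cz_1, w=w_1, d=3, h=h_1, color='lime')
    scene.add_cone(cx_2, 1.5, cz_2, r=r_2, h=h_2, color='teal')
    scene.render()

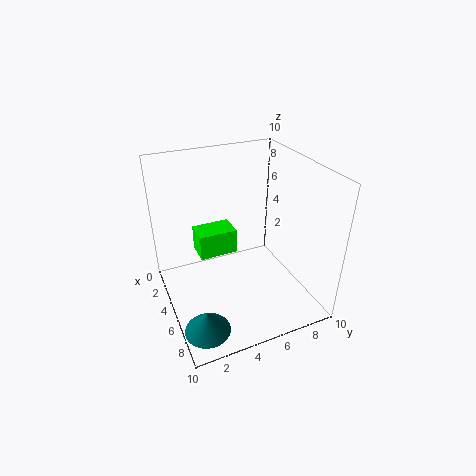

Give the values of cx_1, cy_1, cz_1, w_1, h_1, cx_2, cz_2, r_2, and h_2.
cx_1 = 0.5; cy_1 = 3; cz_1 = 2; w_1 = 2; h_1 = 2; cx_2 = 8; cz_2 = 0.5; r_2 = 1.5; h_2 = 1.5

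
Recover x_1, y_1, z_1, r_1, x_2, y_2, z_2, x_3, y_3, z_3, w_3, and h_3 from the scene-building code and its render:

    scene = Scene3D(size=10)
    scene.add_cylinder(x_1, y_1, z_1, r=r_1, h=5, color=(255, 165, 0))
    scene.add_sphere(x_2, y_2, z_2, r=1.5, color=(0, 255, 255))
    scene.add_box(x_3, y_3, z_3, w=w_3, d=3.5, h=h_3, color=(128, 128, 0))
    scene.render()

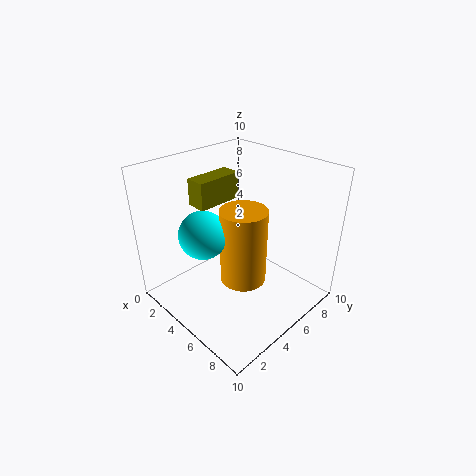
x_1 = 6.5
y_1 = 4
z_1 = 3
r_1 = 1.5
x_2 = 5
y_2 = 2
z_2 = 6.5
x_3 = 1
y_3 = 4
z_3 = 6.5
w_3 = 1.5
h_3 = 2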